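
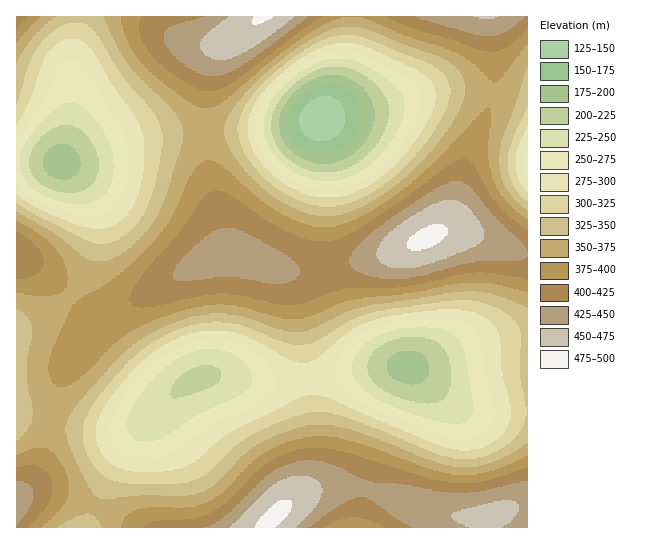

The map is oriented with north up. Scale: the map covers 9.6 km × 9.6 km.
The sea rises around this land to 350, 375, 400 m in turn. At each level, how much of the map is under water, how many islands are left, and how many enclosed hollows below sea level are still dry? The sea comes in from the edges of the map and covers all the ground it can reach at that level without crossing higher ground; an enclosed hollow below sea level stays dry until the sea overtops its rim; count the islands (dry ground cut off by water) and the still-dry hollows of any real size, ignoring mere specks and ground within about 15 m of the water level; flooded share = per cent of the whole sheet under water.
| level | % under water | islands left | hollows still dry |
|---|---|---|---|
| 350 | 38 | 0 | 1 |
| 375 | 64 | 0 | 0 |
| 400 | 76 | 0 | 0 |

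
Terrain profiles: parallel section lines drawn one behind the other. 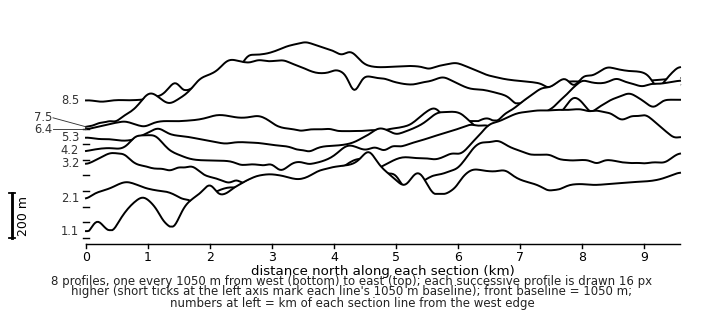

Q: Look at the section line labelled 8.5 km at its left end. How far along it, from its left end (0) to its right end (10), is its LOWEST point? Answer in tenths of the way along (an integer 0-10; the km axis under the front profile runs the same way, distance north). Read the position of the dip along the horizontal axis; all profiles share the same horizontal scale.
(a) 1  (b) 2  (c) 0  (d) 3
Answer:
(c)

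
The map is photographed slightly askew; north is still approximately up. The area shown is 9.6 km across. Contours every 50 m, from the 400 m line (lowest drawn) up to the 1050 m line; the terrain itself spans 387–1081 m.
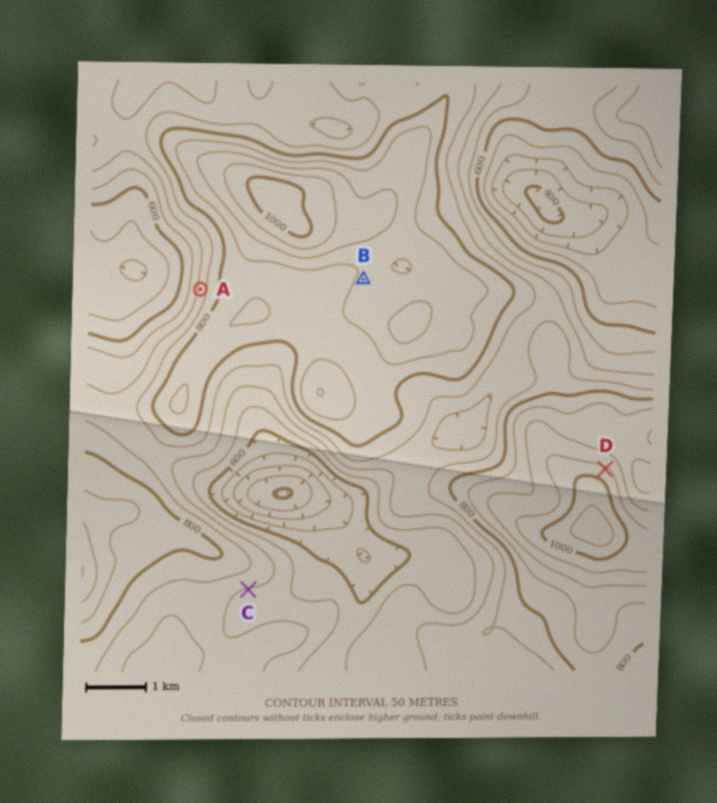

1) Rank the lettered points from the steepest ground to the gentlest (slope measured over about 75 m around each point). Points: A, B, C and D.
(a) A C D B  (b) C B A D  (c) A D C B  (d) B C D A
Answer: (c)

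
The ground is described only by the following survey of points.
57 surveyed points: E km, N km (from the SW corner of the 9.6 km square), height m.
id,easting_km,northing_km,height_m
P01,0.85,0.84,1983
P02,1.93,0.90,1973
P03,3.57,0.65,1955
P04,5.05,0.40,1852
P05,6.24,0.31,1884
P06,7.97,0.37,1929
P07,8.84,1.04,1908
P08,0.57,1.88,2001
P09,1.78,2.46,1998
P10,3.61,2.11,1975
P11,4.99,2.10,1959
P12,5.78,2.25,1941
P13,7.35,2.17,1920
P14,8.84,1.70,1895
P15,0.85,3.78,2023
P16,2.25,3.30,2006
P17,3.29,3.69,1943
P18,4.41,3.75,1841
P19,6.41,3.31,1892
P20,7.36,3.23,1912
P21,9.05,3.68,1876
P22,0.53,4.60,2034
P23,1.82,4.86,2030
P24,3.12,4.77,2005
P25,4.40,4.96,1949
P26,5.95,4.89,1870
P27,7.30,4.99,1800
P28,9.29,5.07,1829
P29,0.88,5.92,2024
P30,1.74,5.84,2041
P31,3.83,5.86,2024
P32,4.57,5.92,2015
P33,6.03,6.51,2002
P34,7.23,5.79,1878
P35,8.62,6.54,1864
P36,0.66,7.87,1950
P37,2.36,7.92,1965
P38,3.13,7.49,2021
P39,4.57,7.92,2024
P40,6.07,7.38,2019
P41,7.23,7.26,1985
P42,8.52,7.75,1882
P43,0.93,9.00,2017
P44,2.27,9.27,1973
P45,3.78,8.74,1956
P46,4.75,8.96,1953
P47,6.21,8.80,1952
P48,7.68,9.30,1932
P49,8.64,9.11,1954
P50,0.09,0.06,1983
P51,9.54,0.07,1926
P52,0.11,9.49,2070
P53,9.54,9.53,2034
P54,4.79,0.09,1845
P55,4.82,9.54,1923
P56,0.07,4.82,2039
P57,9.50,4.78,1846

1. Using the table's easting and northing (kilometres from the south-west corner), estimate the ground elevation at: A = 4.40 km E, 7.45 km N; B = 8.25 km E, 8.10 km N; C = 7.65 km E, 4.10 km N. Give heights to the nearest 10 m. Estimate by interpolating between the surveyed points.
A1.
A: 2040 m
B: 1890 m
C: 1860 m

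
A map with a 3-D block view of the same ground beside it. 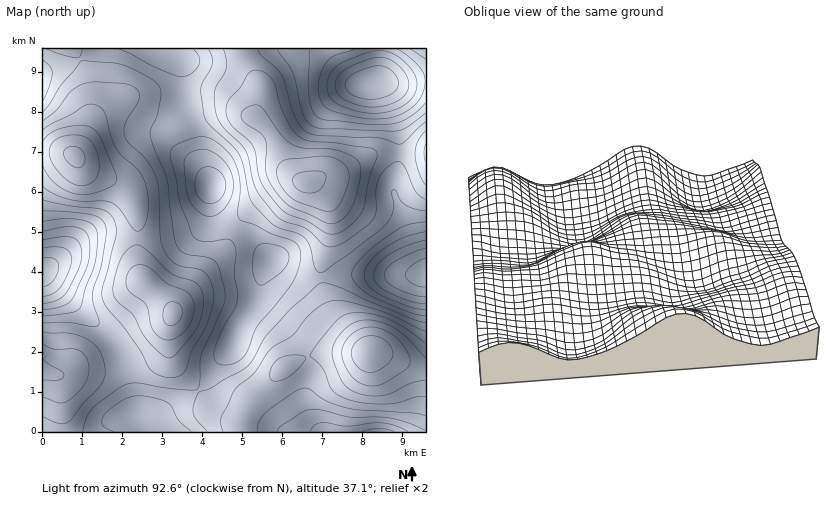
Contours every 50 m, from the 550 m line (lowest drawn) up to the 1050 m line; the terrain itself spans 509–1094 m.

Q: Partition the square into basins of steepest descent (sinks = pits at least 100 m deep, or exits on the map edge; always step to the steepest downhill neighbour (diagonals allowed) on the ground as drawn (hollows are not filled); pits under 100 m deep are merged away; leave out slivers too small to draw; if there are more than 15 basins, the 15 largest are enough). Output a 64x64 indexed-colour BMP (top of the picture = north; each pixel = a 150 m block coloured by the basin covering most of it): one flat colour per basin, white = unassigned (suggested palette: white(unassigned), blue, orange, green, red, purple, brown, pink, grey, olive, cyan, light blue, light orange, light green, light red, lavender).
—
<image width="64" height="64" href="data:image/bmp;base64,Qk12CAAAAAAAAHYAAAAoAAAAQAAAAEAAAAABAAQAAAAAAAAIAAATCwAAEwsAABAAAAAAAAAA////ALR3HwAOf/8ALKAsACgn1gC9Z5QAS1aMAMJ34wB/f38AIr28AM++FwDox64AeLv/AIrfmACWmP8A1bDFAFVVVVVVVVVVVSIiIiIiIiIiIiIiIiIiIiIiIiIiIiIiVVVVVVVVVVVSIiIiIiIiIiIiIiIiIiIiIiIiIiIiIiJVVVVVVVVVVURCIiIiIiIiIiIiIiIiIiIiIiIiIiIiIlVVVVVVVVVURERCIiIiIiIiIiIiIiIiIiIiIiIiIiIiVVVVVVVVVVREREQiIiIiIiIiIiIiIiIiIiIiIiIiIiJVVVVVVVVVVEREREQiIiIiIiIiIiIiIiIiIiIiIiIiIlVVVVVVVVVUREREREIiIiIiIiIiIiIiIiIiIiIiIiIiVVVVVVVVVVREREREREIiIiIiIiIiIiIiIiIiIiIiIiJVVVVVVVVVREREREREQiIiIiIiIiIiIiIiIiIiIiIiIlVVVVVVVVVEREREREREIiIiIiIiIiIiIiIiIiIiIiIiVVVVVVVVVURERERERERCIiIiIiIiIiIiIiIiIiIiIiJVVVVVVVVVREREREREREIiIiIiIiIiIiIiIiIiIiIiIlVVVVVVVVRERERERERERCIiIiIiIiIiIiIiIiIiIiIiVVVVVVVVVEREREREREREQiIiIiIiIiIiIiIiIiIiIiJVVVVVVVVEREREREREREREIiIiIiIiIiIiIiIiIiIiIlVVVVVVVUREREREREREREQiIiIiIiIiIiIiIiIiIiIiVVVVVVVUREREREREREREREIiIiIiIiIiIiIiIiIiIiJVVVVVVUREREREREREREREQiIiIiIiIiIiIiIiIiIiIlVVVVVUREREREREREREREREIiIiIiIiIiIiIiIiIiIiVVVVVEREREREREREREREREQiIiIiIiIiIiIiIiIiIiJVVVVEREREREREREREREREREIiIiIiIiIiIiIiIiIiIlVVVEREREREREREREREREREQiIiIiIiIiIiIiIiIiIiVVVEREREREREREREREREREREIiIiIiIiIiIiIiIiIiJVVEREREREREREREREREREREQiIiIiIiIiIiIiIiIiIlVERERERERERERERERERERERCIiIiIiIiIiIiIiIiIiVEREREREREREREREREREREREQiIiIiIiIiIiIiIiIiJERERERERERERERERERERERERCIiIRERERERERERERETREREREREREREREREREREREREIiERERERERERERERERMzRERERERERERERERERERERERCEREREREREREREREREzM0RERERERERERERERERERERBERERERERERERERERETMzNERERERERERERERERERERBERERERERERERERERERMzMzRERERERERERERERERERBEREREREREREREREREREzMzMzREREMzMzRERERERERBERERERERERERERERERETMzMzMzMzMzMzMzMzRERERBERERERERERERERERERERMzMzMzMzMzMzMzMzMzREQREREREREREREREREREREREzMzMzMzMzMzMzMzMzNEQRERERERERERERERERERERETMzMzMzMzMzMzMzMzM0QRERERERERERERERERERERERMzMzMzMzMzMzMzMzMzNBEREREREREREREREREREREREzMzMzMzMzMzMzMzMzMxERERERERERERERERERERERETMzMzMzMzMzMzMzMzMzERERERERERERERERERERERERMzMzMzMzMzMzMzMzMzMREREREREREREREREREREREREzMzMzMzMzMzMzMzMzMxERERERERERERERERERERERETMzMzMzMzMzMzMzMzMzERERERERERERERERERERERERMzMzMzMzMzMzMzMzMzEREREREREREREREREREREREREzMzMzMzMzMzMzMzMzMRERERERERERERERERERERERETMzMzMzMzMzMzMzMzMxERERERERERERERERERERERERMzMzMzMzMzMzMzMzMxEREREREREREREREREREREREREzMzMzMzMzMzMzMzMzERERERERERERERERERERERERETMzMzMzMzMzMzMzMzMRERERERERERERERERERERERERMzMzMzMzMzMzMzMzMxEREREREREREREREREREREREREzMzMzMzMzMzMzMzMzERERERERERERERERERERERERETMzMzMzMzMzMzMzMzERERERERERERERERERERERERERMzMzMzMzMzMzMzMzMREREREREREREREREREREREREREzMzMzMzMzMzMzMzMxERERERERERERERERERERERERETMzMzMzMzMzMzMzMxERERERERERERERERERERERERERMzMzMzMzMzMzMzMzEREREREREREREREREREREREREREzMzMzMzMzMzMzMzERERERERERERERERERERERERERETMzMzMzMzMzMzMzMRERERERERERERERERERERERERERMzMzMzMzMzMzMzMxERERERERERERERERERERESIiIiEzMzMzMzMzMzMzMzERERERERERERERERERERERIiIiIiIzMzMzMzMzMzMzMREREREREREREREREREREREiIiIiIiIjMzMzMzMzMzMxERERERERERERERERERERESIiIiIiIiIjMzMzMzMzMxERERERERERERERERERERERIiIiIiIiIiIzMzMzMzMREREREREREREREREREREREREiIiIi"/>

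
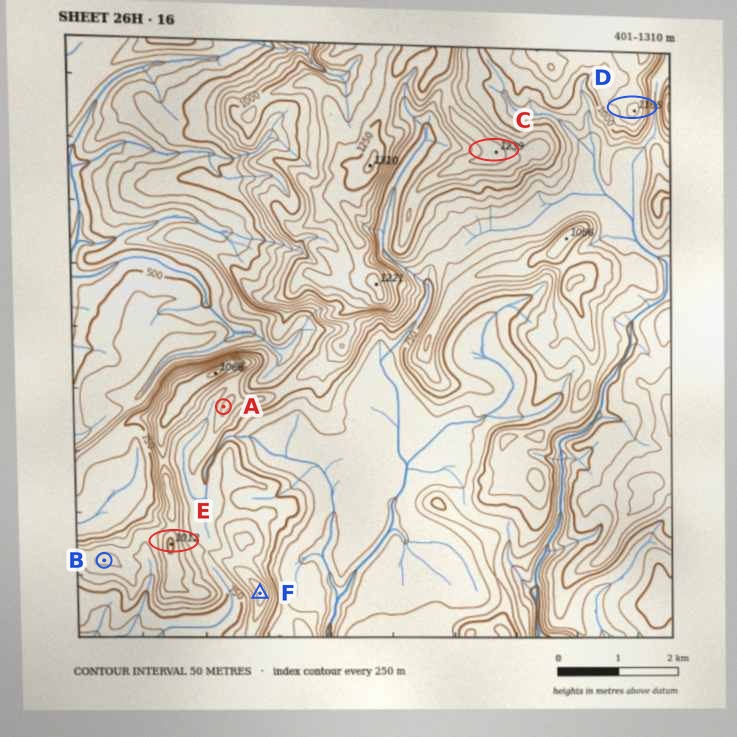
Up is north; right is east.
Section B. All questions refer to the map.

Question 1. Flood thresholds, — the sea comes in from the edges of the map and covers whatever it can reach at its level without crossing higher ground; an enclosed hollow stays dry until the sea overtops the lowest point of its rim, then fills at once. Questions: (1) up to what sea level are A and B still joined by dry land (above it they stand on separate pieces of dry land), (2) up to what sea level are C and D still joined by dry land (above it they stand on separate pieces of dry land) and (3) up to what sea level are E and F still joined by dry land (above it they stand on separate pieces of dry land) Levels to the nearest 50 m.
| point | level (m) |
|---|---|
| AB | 850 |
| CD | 1000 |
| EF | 800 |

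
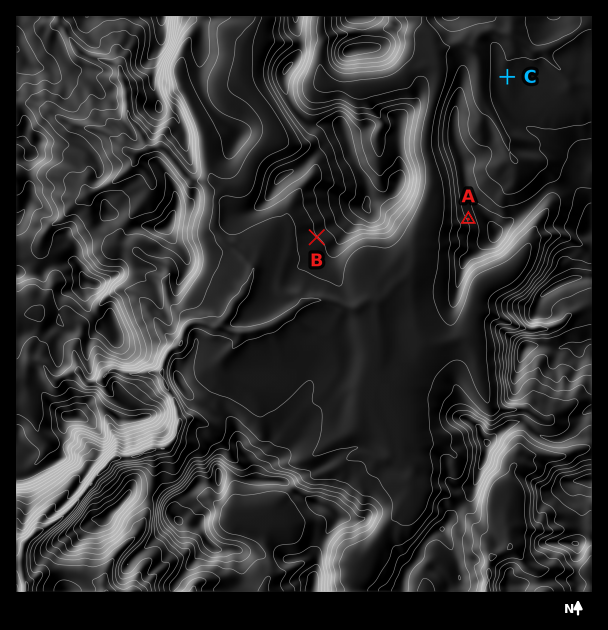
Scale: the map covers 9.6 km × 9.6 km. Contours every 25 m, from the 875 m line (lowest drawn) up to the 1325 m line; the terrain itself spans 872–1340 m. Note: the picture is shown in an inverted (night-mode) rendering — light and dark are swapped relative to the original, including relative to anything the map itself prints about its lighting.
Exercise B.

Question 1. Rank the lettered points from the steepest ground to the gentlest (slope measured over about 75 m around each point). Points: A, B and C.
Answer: A B C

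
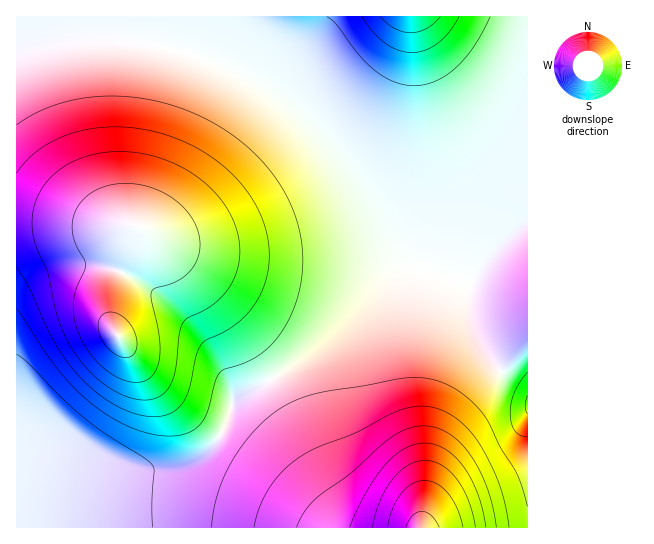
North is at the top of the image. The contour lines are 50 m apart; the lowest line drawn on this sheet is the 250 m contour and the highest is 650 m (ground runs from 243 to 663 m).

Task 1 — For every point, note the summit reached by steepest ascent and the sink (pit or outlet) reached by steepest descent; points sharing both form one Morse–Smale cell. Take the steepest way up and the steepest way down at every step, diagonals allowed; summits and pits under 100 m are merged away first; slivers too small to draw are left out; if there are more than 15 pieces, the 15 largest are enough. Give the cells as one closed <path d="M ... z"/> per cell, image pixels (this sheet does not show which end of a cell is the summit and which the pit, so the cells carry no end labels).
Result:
<path d="M110 40l-55 3-28 5-11 5 1 475 12 0 14-18 16-15 31-18 31-6 46 0 24-8 16-12 10-12 11-18 4-19 3-3 34-18 37-24 40-32 49-49 8-5 12-2-12-9-7-10-20-40-31-47-17-21-43-41-34-21-44-20-40-12z"/><path d="M527 225l-10 4-25 24-15 20-6 12-53-16-11 0-12 7-49 49-24 20-40 28-47 26-3 3-4 19-11 18-10 12-16 12-24 8-46 0-31 6-31 18-16 15-14 17 498 1z"/><path d="M527 16l-510 0-1 35 50-10 61 0 60 12 34 12 30 15 47 32 30 30 36 48 32 60 14 17 61 18 6-12 15-20 25-24 11-4z"/>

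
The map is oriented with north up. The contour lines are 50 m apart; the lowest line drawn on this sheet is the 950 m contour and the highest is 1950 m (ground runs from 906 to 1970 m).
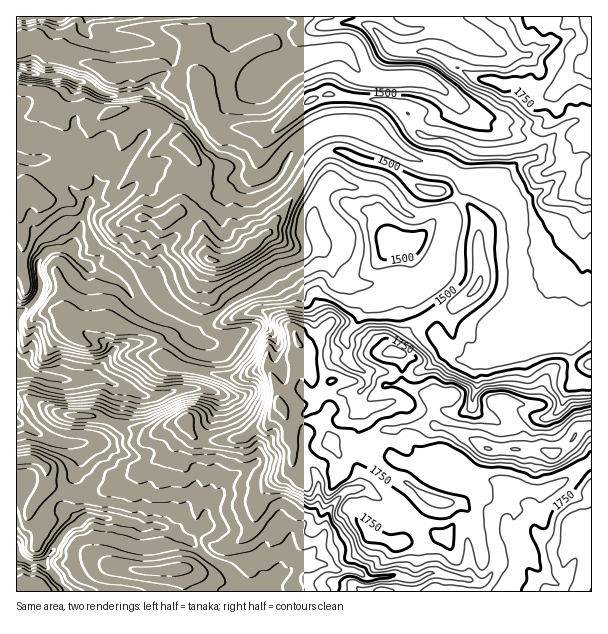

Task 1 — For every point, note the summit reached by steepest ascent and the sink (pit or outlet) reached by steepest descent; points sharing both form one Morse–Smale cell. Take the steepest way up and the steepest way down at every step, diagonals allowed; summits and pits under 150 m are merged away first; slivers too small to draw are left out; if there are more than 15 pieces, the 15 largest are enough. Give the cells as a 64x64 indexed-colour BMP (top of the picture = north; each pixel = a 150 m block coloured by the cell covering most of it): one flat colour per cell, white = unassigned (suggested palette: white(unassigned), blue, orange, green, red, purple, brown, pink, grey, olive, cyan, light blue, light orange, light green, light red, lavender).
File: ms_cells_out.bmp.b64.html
<image width="64" height="64" href="data:image/bmp;base64,Qk12CAAAAAAAAHYAAAAoAAAAQAAAAEAAAAABAAQAAAAAAAAIAAATCwAAEwsAABAAAAAAAAAA////ALR3HwAOf/8ALKAsACgn1gC9Z5QAS1aMAMJ34wB/f38AIr28AM++FwDox64AeLv/AIrfmACWmP8A1bDFALu7tEREREREREEREREREREREREREREREREREWZmZmZmu7u0REREREREQREREREREREREREREREREREWZmZmZma7u0REREREREQRERERERERERERERERERERERZmZmZmZrRERERERERERERBERERERERERERERERERERFmZmZmZmREREREREREREREQREREREREREREREREREREWZmZmZmZEREREREREREREREQRERERERERERERERERERZmZmZmZkREREREREREREREREQRERERERERERERERERFmZmZmZmRERERERERERERERERBEREREREREREREREREWZmZmZmZEREREREREREREREREQRERERERERERERERERZmZmZmZkRERERERERERERERERBEREREREREREREREREWZmZmZmREREREREREREREREREERERERERERERERERERFmZmZmZEREEREURERERERERERBERERERERERERERERERERZmZkRBEREREUREREREREREQRERERERERERERERERERERZmREEREREREUREREREREREEREREREREREREREREREREWZEERERERERFERERERERERBERERERERERERERERERERERERERERERERFEREREREREERERERERERERERERERERERERERERERERERREREREREQRERERERERERERERERERERERERERERERERFEERERREQRERERERERERERERERERERERERERERERERERERERERRBEREREREREREREREREREREREREREREREREREREREREUERERERERERERERERERERERERERERERERERERERERERERERERERERERERERERERERERERERERERERERERERERERERERERERERERERERERERERERERERERERERERERERERERERERERERERERERERERERERERERERERERERERERERERERERERERERERERERERERERERERERERERERERERERERERERERERERERERERERERERERERERERERERERERERERERERERERERERERERERERERERERERERERERERERERERERERERERERERERERERERERERERERERERERERERERERERERERERERERERERERERERERERERERERERERERERERERERERERERERERERERERERERERERERERERERFVURERERERERERERERERERERERERERERERERERERERVVVVERERERERERERERERERERERERETMzEREREREREVVVVVVRERERERERERERERERERERERMzMzMREREREREVVVVVVVUREREREREREREREREREREREzMzMxEREREREVVVVVVVVVUREREREREREREREREREREzMzMzEREREREVVVVVVVVVVVURERERERERERERERERETMzMzMRERERFVVVVVVVVVVVVVURERERERERERERERERMzMzMxERERFVVVVVVVVVVVVVVVUREREREREREREREREzMzMzERERFVVVVVVVVVd3dVVVVVERERERERERERERETMzMzMRERFVVVVVVVVVV3d3VVVVVRERERERERERERERMzMzMxERERVVVVVVVVVXd3d1VVVREREREREREREREREzMzMzERERFVVVVVVVVXd3d3dVVVEREREREREREREREzMzMzMREREVVVVVVVVXd3d3d3VVURERERERERERERETMzMzMxERERFVVVVVVXd3d3d3d1VRERERERVVVRERERMzMzMzEREREREVVVVVd3d3d3d3VVERERERVVVVURERMzMzMzMRERERERFVVVVXeId3d3d1VRERERVVVVVVETMzMzMzMxERERERERVVVRiIiIIid3dVVVVVVVV3d1UTMzMzMzMzEREREREREVURGIiIgiInd1VVVVVVV3d3czMzMzMzMzMRERERERERERERiIiCIiJ3dVVVVXd3d3IjMzMzMzMzMxERERERERERERGIgiIiInd3VVd3d3IiIiIzMzMzMzMzERERERERERERGIIiIiIiJ3d3d3d3IiIiIiIiIiMzMzMRERERERERERGIgiIiIiIid3d3dyIiIiIiIiIiIjMzMxEREREREREREYgiIiIiIiIid3dyIiIiIiIiIiIiMzMzEREREREREREYgiIiIiIiIiIiIiIiIiIiIiIiIiIiMzMRERERGIERGIgiIiIiIiIiIiIiIiIiIiIiIiIiIiIzMxERiIiIiIiIgiIiIiIiIiIiIiIiIiIiIiIiIiIiIjMzERiIiIiIiIIiIiIiIiIiIiIiIiIiIiIiIiIiIiMzMzOIiIiIiIiIgiIiIiIiIiIiIiIiIiIiIiIiIiIzMzMzM4iIiIiIiIiIgiIiIiIiIiIiIiIiIiIiIiIzMzMzMzMziIiIiImZmZmczCIiIioiIiIiIiIiIiIiIzMzMzMzMzOIiImZmZmZmZzMIiIiqqoiIiIiIiIiIiMzMzMzMzMzM4iZmZmZmZmZnMwiIiKqqiIiIiIiIjMzMzMzMzMzMzMzmZmZmZmZmZmZkiIiKqqqIiIiIiIjMzMzMzMzMzMzMzOZmZmZmZmZmZmZmqqqqqoiIiIiIjMzMzMzMzMzMzMzM5mZmZmZmZmZmZmZqqqqoiIiIiIjMzMzMzMzMzMzMzMz"/>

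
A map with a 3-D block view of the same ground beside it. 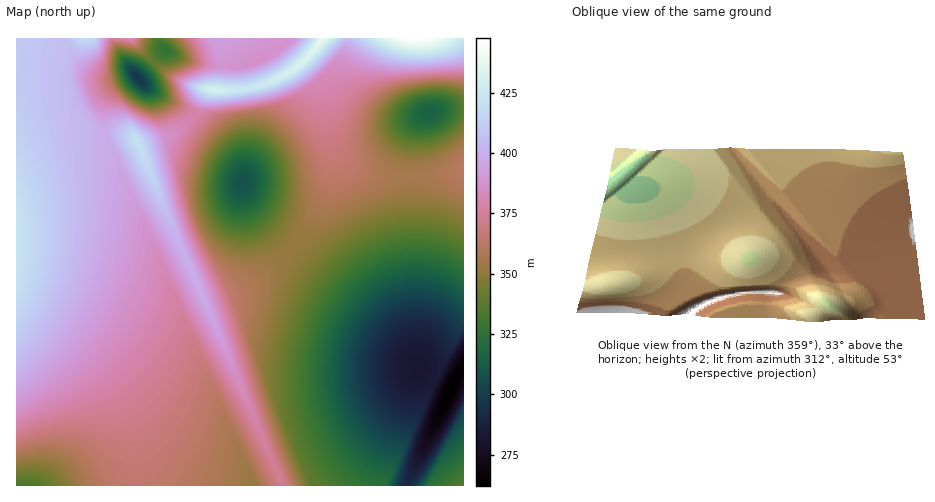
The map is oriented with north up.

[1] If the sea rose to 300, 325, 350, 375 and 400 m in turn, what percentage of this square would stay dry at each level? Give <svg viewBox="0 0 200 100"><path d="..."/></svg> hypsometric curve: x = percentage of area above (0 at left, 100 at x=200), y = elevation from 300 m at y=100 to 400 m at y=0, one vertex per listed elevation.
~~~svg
<svg viewBox="0 0 200 100"><path d="M186 100l-20-25-34-25-57-25-43-25"/></svg>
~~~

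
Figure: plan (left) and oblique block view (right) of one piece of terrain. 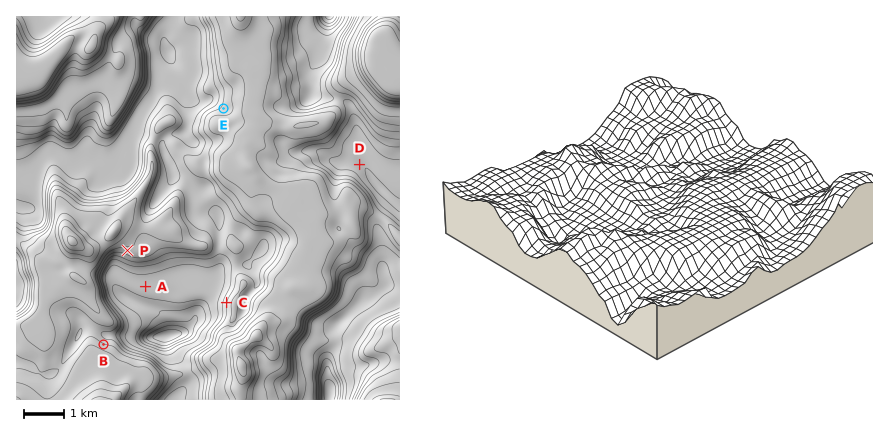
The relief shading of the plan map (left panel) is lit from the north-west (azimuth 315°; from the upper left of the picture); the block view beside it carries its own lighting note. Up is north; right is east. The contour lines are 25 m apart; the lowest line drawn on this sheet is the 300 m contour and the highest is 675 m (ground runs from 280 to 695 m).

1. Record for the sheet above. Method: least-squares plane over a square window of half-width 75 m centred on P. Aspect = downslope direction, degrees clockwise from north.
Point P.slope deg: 7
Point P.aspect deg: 200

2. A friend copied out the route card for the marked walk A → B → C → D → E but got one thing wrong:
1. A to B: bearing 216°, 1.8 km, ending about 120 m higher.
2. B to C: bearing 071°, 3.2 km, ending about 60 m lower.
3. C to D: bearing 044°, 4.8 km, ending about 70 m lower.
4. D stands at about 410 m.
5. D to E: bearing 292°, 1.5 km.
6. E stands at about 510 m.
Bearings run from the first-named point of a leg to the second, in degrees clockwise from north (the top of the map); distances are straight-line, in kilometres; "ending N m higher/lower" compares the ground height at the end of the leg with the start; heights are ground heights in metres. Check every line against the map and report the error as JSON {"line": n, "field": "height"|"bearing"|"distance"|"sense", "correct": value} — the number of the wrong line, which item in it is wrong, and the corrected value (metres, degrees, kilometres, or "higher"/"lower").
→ {"line": 5, "field": "distance", "correct": 3.7}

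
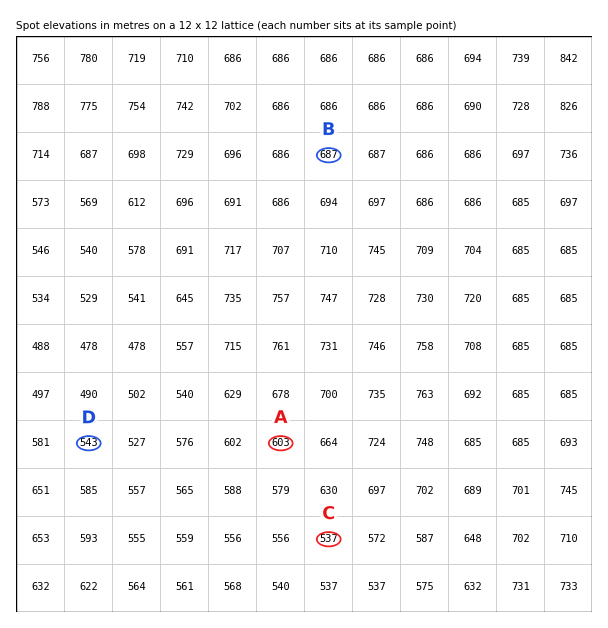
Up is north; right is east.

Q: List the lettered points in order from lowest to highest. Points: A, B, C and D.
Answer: C D A B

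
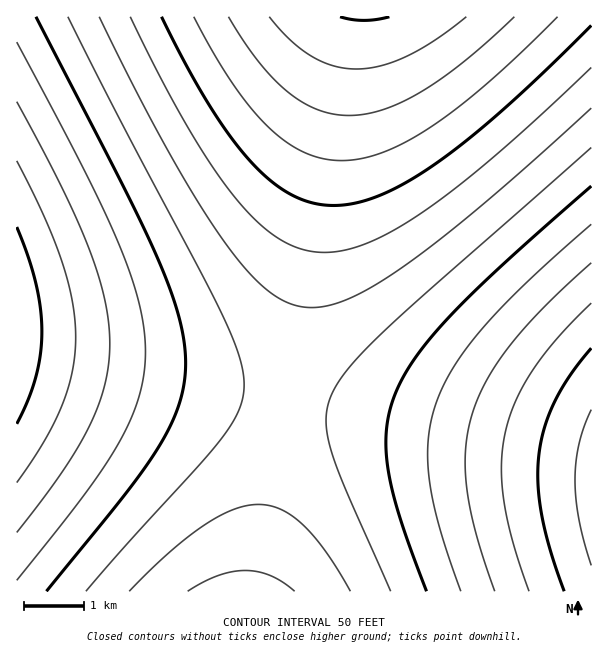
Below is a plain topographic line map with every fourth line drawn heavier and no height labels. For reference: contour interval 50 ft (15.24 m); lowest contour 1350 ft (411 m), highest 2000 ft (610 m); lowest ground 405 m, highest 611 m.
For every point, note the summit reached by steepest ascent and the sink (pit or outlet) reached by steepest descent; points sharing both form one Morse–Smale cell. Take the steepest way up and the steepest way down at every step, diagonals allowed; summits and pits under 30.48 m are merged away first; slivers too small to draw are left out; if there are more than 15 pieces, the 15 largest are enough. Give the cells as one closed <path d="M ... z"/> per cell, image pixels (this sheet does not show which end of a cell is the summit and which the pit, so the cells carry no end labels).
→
<path d="M591 16l-241 1-65 386 307 52z"/><path d="M350 16l-334 1 1 339 267 47 2-2 64-378z"/><path d="M20 356l-4 1 0 234 236 1 32-188-2-2z"/><path d="M291 403l-6 0-2 7-30 175 1 7 338-1 0-135-2-2z"/>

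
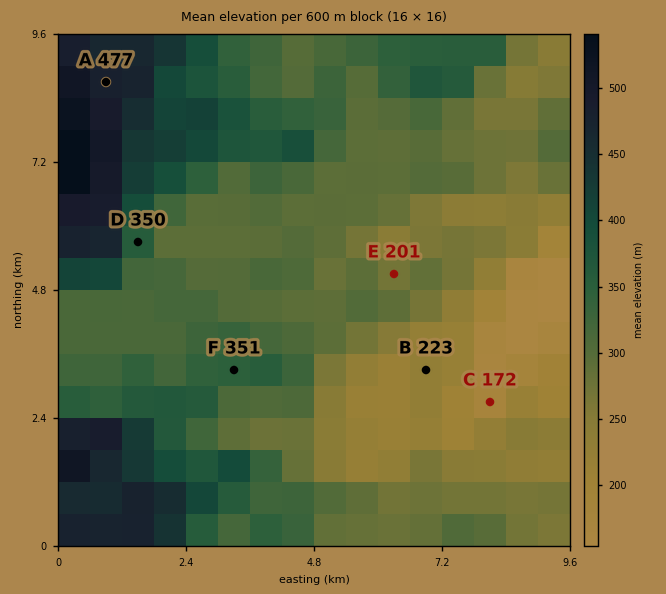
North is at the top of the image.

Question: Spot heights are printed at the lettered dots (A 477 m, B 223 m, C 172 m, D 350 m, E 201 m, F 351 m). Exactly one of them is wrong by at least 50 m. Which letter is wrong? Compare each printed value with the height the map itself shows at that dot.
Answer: E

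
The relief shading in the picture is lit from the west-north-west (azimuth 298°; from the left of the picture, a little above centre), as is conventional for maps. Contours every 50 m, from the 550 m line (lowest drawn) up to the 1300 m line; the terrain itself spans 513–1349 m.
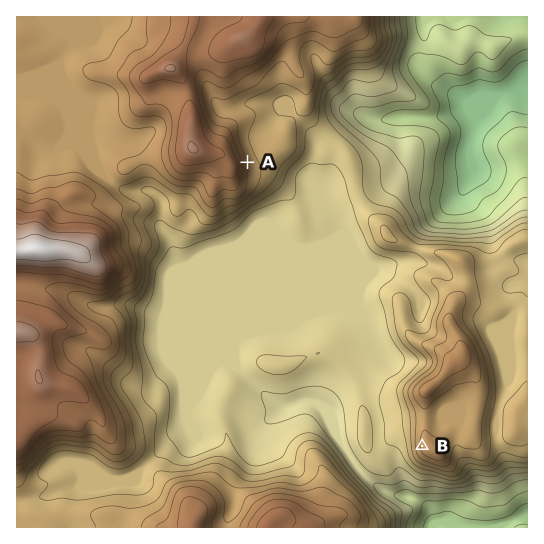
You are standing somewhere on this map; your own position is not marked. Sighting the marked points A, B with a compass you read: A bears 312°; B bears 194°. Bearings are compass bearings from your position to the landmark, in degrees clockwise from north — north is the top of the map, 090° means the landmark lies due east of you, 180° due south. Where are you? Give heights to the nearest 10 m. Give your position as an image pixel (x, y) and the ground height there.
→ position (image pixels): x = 448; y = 343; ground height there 1060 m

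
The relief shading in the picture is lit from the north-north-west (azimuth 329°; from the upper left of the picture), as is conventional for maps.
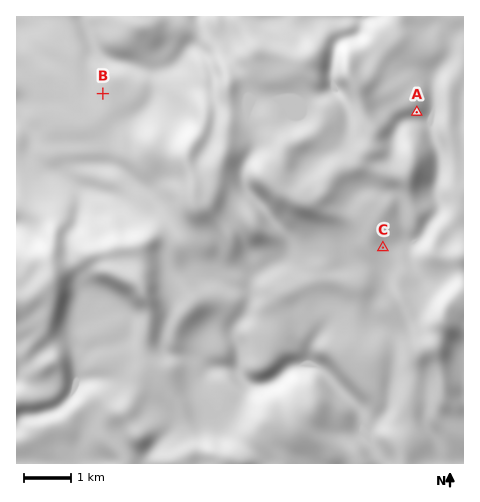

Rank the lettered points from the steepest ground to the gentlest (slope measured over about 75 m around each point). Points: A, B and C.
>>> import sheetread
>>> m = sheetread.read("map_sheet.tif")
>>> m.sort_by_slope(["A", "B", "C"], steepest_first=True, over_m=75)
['A', 'C', 'B']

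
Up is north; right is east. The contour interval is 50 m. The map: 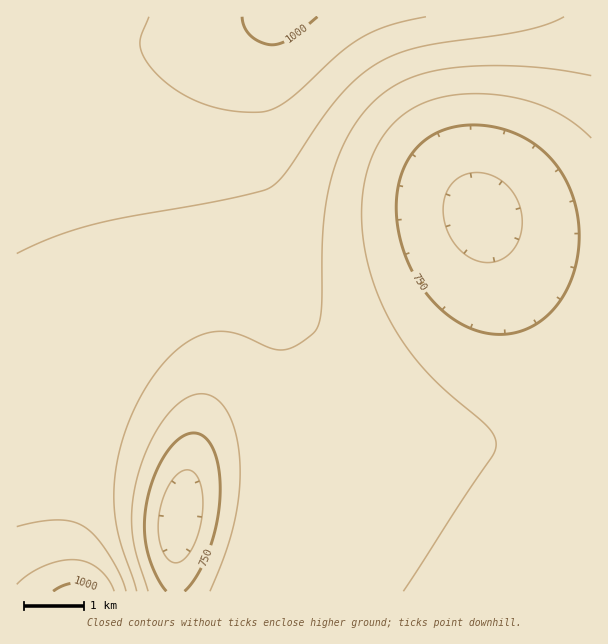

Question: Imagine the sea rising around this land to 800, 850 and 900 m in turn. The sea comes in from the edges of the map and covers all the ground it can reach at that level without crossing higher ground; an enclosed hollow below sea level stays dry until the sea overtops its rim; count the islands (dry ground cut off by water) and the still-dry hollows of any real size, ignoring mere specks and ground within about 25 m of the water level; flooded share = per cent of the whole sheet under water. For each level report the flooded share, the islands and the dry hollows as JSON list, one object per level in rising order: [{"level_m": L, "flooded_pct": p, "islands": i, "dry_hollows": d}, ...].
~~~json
[{"level_m": 800, "flooded_pct": 31, "islands": 0, "dry_hollows": 0}, {"level_m": 850, "flooded_pct": 56, "islands": 0, "dry_hollows": 0}, {"level_m": 900, "flooded_pct": 78, "islands": 0, "dry_hollows": 0}]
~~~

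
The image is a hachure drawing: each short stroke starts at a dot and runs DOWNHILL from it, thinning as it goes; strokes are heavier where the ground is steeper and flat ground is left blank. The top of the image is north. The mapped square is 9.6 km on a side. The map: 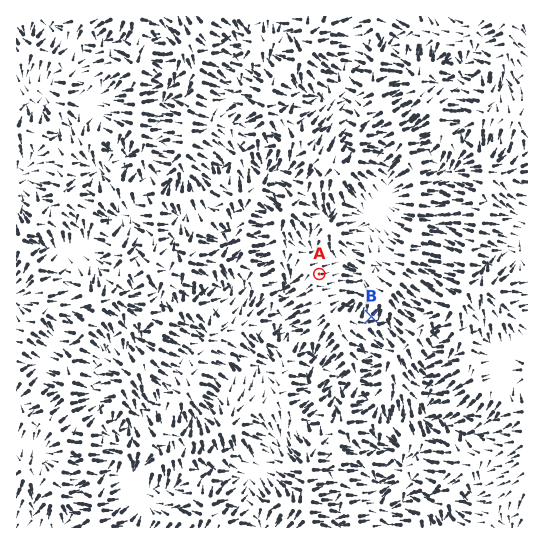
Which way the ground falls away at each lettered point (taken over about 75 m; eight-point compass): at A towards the E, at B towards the NE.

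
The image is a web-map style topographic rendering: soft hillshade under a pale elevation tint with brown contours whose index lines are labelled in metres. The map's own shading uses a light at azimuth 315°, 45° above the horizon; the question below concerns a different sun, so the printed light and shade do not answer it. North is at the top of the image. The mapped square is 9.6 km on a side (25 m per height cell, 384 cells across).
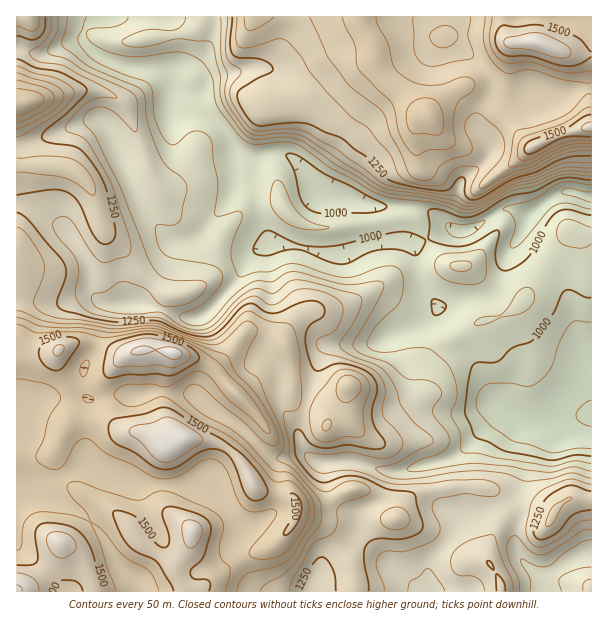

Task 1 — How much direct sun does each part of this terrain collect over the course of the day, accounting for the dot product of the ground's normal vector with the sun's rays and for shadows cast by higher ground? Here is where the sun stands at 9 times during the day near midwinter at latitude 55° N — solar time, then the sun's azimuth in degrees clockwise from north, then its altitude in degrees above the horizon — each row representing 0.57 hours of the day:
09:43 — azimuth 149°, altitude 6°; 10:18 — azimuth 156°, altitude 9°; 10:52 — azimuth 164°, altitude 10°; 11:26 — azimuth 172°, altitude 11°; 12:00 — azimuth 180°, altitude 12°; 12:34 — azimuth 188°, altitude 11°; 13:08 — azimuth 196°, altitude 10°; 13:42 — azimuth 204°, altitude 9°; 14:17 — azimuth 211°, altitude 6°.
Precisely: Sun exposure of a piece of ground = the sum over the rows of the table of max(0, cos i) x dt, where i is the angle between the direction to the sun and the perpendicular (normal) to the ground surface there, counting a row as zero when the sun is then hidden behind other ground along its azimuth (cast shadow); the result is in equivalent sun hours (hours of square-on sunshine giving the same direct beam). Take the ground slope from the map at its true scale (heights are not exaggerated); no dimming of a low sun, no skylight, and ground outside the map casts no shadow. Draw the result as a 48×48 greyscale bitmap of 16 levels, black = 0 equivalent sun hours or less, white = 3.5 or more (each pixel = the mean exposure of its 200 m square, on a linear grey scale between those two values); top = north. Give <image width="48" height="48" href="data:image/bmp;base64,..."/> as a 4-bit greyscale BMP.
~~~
<image width="48" height="48" href="data:image/bmp;base64,Qk32BAAAAAAAAHYAAAAoAAAAMAAAADAAAAABAAQAAAAAAIAEAAATCwAAEwsAABAAAAAAAAAAAAAAABEREQAiIiIAMzMzAERERABVVVUAZmZmAHd3dwCIiIgAmZmZAKqqqgC7u7sAzMzMAN3d3QDu7u4A////ACI0VEM0RVQzRVVVVUREQzNERVVUMzREMwA2ZTIlZlQyI2eId1REMiNURWZ1ISRCEAFHZTJYhjRlMkeamGVTNEVlVERDEkh0IBJWUyNnYyRmQzNGiHZTNXh3ZCIRJHupZTQxESRlMjRVVDIiaJhkRYmYZTISRmi6mDEAADVTI0QiM0QxJoZERXh1MzMiRjNoiSEAAkUhEzEAEkZkNEREQyEiI0RDNDI2iTIRJDEAEQAAI1iGUyJHhiATRWVlQyETVTM0QhESIhASNGZCEAATUxABJFVUMhAAAEREIiM0VnZDNFMQAAAAAAAAAAAAAAAAAFVVQ0RWirqGVlEAAAAAABEAAAAAAAAAADNFVFaIh3iqlxASERRCR4hlMQAAAAAAADM0VVZ3ZDRmQQBGMkiZljNERBAAAAAAADMzVVQzISEAAANiIzVmUhEiERAAAAAAATMyIyIQAAAAAUcxNTI0QyEiIiEAAAAAAUQyIiEAAAAAFYQRRCI0VUMjRVMQEREAEkREREQxEAACVzASNCE2ZUMiNERDMzIiIlZmQ0eIh3dVYgAjMyESIREREiNFVEREM2Z3VDWaqquoQQEjRCEAAAESEiNVVVVURERXdkNHiIhjASIkVCAAAAASIjRVVVVERDISRUEAERAAADREMiEAAAABI1VVVVVERBAAAAAAAAAAABRCE0UxEiIhETRVVlVVVQAAAAAAAAAAAAAAA1VURERDIhI0VWVVVgAAAAAAAAAAAAAAATM0REREMyIiNFVVZhAAAAAAAAAAAAAAAAABJERDRFRDIzRFZjEAAAAAAAAAAAAAAAAAATQzRoh1MiNFVUMQAAAAAAAAAAAAAAAAAAEjR4djERNFVTMhAAEAAAAAAAAAAAAAAAASIhIzEBNFVDIQASMgAAAAEAAAAAAAEREjEAADMRJFVBERI0QgAAERERAAASNEREREIAABUxI0RAEjRFQQABIiEjIiRTIzRFVVMREAIxESIhI0VUMhEiIiISNFQQAAABIzR77GIzEAAERFZlMhNDMzMhIzIRERJXmr7+3/uIUQAGZndkIiRDMzMyIiIzRWi+///ZSO/9xxBGd3dCETQyIzMiMiI0aKy6mqh3UUz////0RDIQEjQyIzMiMhJGi8p1VVVolBKf/v7REAABEkMhEjMzRDRpuodmZmeIdSI53+7VMAABI0MhEiM2rLu7qGZmd3d0M0QhKN/7lzEBJFMhERJZze7KdmVVVWdTNGUgABR8zKdDRlMiIiSKh3h2VVVVVEQ0VVQQAAAGiZmYh0MzMzWHREREVVZnUhEkZTMhAAAAASRmQhEzNERTIiI0VWZ2UgAUZUQyIRAAAAAAAAAjRVQgARI0VWZlMQABIzVVVmZQAAAAAAE0RFVVMzRFZlVUIREQAViZq8ugAAAAAUZ3dlVph2VVVEREMjMyI3q8y5dRAAAANWeIiGVHh2VVRERDM0RERWZ4cxEndSEREAEjRWU0Z3ZURFUyI0MzQzEAAAAXZDMyIREiI0QzVWVURFQzNEMzMzEAAAIg=="/>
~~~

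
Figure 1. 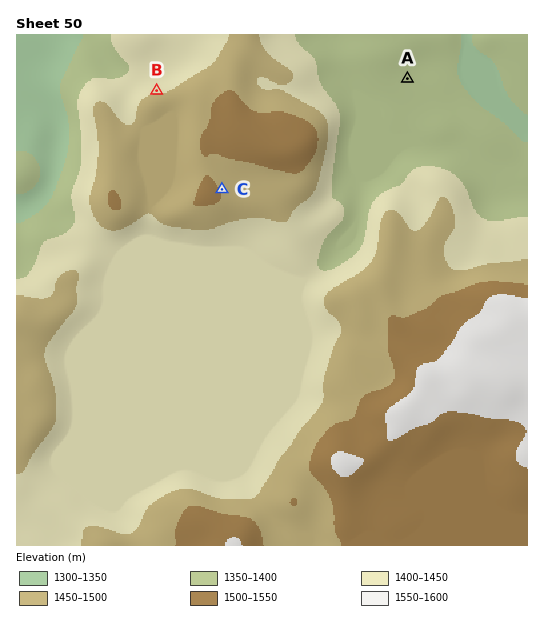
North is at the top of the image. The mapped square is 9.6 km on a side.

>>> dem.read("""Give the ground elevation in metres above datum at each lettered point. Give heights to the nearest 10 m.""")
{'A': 1370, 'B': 1440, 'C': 1500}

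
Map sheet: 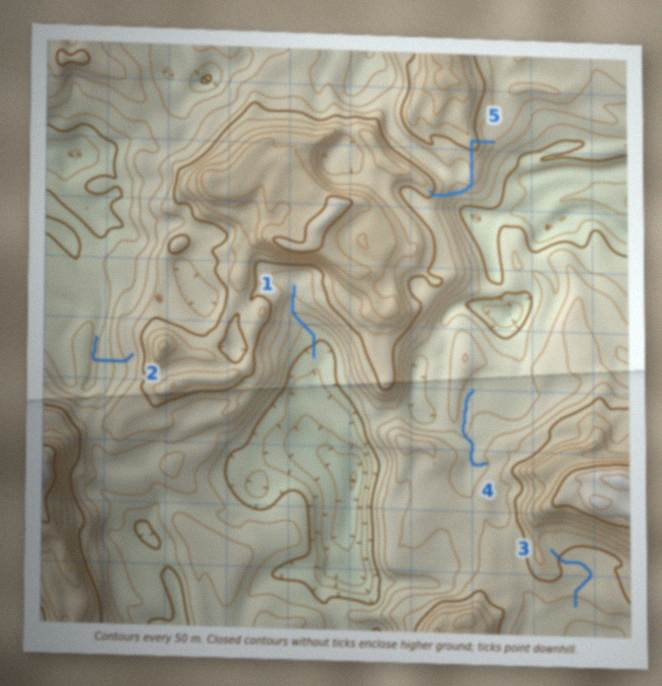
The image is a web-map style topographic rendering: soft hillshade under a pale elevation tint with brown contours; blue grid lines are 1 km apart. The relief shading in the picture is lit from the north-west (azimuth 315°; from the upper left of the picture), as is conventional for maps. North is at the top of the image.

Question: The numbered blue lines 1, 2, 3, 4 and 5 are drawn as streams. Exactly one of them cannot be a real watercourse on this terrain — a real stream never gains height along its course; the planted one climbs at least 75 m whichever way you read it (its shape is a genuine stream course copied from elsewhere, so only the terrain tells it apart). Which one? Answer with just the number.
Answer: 5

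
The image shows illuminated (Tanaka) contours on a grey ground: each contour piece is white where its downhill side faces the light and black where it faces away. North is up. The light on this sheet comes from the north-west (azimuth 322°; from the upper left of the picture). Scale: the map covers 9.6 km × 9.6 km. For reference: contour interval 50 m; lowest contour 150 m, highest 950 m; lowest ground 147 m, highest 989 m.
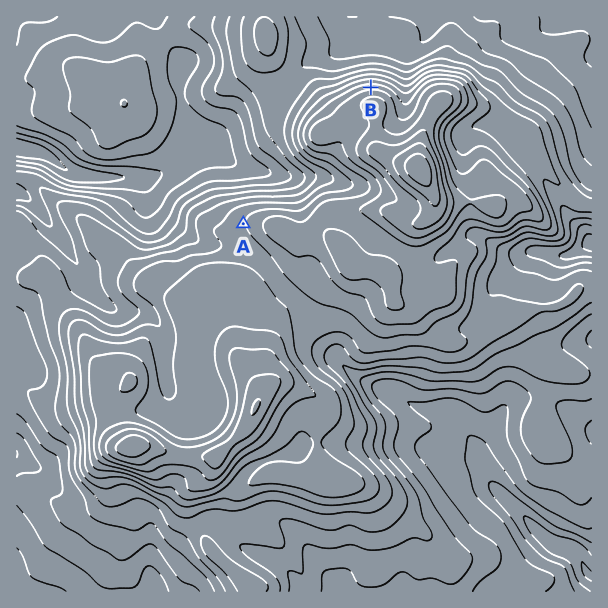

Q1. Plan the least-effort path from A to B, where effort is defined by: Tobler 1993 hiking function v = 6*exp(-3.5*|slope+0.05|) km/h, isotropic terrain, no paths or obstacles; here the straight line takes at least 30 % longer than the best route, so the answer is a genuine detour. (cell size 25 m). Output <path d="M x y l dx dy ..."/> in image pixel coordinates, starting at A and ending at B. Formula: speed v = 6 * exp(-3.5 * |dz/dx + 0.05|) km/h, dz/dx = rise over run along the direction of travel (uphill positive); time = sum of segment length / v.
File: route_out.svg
<path d="M243 224l11-11 9-4 34 0 6-3 15-15 15-8 3-3 2-3 0-7-3-6 0-14 7-15 0-22 5-9 10-11 12-6 2 0"/>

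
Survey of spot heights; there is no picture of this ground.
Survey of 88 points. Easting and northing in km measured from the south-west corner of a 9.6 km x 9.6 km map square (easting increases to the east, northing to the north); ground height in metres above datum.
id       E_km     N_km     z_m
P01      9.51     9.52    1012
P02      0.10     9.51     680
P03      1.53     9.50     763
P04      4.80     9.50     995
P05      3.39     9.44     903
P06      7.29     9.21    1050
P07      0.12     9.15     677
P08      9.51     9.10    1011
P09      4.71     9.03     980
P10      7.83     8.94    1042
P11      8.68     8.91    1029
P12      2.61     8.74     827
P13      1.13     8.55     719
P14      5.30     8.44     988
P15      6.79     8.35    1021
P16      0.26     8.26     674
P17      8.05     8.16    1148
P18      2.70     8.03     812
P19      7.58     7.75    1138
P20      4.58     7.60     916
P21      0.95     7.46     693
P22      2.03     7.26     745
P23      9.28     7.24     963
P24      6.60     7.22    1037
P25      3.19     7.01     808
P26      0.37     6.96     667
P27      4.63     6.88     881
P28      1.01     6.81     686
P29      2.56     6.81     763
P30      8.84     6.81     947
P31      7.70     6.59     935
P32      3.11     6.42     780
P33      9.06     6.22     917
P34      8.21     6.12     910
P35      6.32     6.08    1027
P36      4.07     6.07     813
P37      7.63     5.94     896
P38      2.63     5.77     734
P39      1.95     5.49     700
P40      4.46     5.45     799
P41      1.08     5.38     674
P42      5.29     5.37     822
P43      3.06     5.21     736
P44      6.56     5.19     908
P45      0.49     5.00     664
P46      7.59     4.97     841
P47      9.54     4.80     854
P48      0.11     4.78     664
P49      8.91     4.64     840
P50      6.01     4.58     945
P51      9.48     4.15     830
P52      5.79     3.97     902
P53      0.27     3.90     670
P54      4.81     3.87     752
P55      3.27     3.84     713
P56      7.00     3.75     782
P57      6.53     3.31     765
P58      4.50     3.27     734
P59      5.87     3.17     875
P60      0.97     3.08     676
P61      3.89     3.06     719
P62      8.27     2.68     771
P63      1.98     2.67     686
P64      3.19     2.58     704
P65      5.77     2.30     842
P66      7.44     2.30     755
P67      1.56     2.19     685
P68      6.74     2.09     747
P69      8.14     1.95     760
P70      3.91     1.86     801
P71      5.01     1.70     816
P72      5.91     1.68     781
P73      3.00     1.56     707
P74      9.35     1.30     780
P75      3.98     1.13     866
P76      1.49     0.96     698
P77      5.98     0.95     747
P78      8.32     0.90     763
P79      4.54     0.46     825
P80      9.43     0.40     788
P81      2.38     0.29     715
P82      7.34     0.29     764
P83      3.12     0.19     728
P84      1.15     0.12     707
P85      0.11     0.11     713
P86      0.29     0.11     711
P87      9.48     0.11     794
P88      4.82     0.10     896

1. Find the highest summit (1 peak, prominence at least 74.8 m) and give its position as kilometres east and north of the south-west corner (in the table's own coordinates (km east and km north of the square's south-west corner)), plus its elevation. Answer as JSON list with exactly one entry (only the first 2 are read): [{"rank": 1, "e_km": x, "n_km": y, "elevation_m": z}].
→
[{"rank": 1, "e_km": 7.99, "n_km": 8.09, "elevation_m": 1158}]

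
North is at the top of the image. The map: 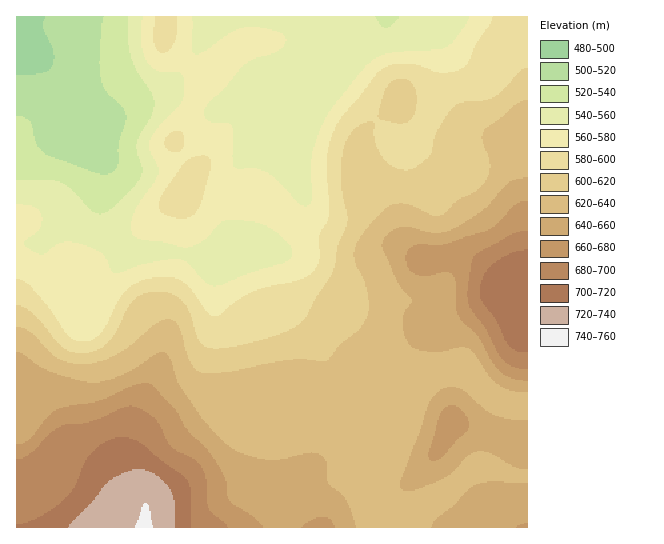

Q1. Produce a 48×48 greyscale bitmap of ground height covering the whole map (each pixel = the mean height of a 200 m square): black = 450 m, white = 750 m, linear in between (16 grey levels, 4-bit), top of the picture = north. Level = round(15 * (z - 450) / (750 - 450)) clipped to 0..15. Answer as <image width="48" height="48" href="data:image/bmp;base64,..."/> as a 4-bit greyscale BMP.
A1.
<image width="48" height="48" href="data:image/bmp;base64,Qk32BAAAAAAAAHYAAAAoAAAAMAAAADAAAAABAAQAAAAAAIAEAAATCwAAEwsAABAAAAAAAAAAAAAAABEREQAiIiIAMzMzAERERABVVVUAZmZmAHd3dwCIiIgAmZmZAKqqqgC7u7sAzMzMAN3d3QDu7u4A////AM3d3u7u7/7tzMu7uqqru6qZmZmaqqqqqszN3e7u7u7tzLu7qqqqqqmZmZmZqqqqqszM3d7u7u7tzLuqqqqqqqmZmZmZmqqqqszMzd3u7u7tzLuqqqqqqpmZmZmZmaqqqszMzN3e7u7dzLuqqqqqqZmZmaqqmZmZmczMzN3d3d3cy7qqqqqqqZmZmaqqqZmZmszMzM3d3dzMy7qqqZqqqZmZmZqrqpmaqrvMzMzd3czLu6qZmZmZmZmZmZqruqqqqqu8zMzMzMy7uqmZmZmZmZmZmZmru6qqqqq7zMzMzMy7qpmZmZmZmZmZmZmru6qqqqqru7vMzMu6qZmZmZmZmZmZmZmqu6qpmaqqq7u7u7u6qZmZmZmZmZmZmZmaqqqZmaqqqqqru7uqmZmZmZmZmZmZmZmaqpmZmaqqqqqqqrqpmZmZmZmZmZmZmZmZmZmaqqqqmZmZqqqpmYmZmZmZmZmZmZmZmZmqu6qZmImZmaqpiIiIiJmZmZmZmZmZmZmrzJmYh3iImZmZiIiIiIiIiJmZmZmZmZq8zJmId2d4iZmZh3d3iIiIiImZmZqqqqq83ZiHdmZ4iJmYh3d3d3iIiIiZmaqqqqvM3Yh3ZmZniIiYh3d3d3d4iIiJmaqqqrzN3Yd2ZmZniIiId2Z3d3d3iIiJmZqqq7zd3XdmZmZmeIiHdmZnd3d3iIiJmZqqq8zd3XdmZmZmZ3d3ZmZmZ3d3eIiJmaqqq8zd3WZmZmZmZmdmZVVWZmZneIiZmaqqq8zd3WZmZmZlVmZmZVVVVmZmd4iZmqu7u7zd3WZmZmZVVVVVVVVVVVVmd4iZmqu7u7zM3WVVZlVVVVVWZVVVVVVmd4iZqqu7u7u8zGZVVVVVVmZmZlVVVVZmd3iZmqqqqqu7zGZVVVVVVmZmZmVVVmZmZ3iJmZmZmaqru2ZVVVVVVmZ3dmZmZmZmZ3iImZmYmZqqu1VVVUREVWd3dmZmZmZVZ3iIiIiIiZmqq1VVVERERWZ3d2ZmZmZVZ3iIiIiIiImaqlVVRERERVZnd2ZmZmVVZ3iIiIiIiIiZqkREREM0RFZnd2ZmZVVVZ3iIiIiIiIiZmUREMzMzRFZmd2ZVVVVVZ3iIh3eIiIiZmUQzMzMzRVZ3ZmZVVVVVZ3iId3d4iIiZmUQzMzMzRVZ3ZmZVVVVVZniId3d4iIiZmUQzMzMzRFZmZmZVVVVVVneId3d3iIiZmUMzMzMzREVmZlVVVVVVVmd3iId3iIiImTMzMzMzREVWZlVVVVVVVWd3iIh3eIiIiTMzMzM0REVVZmVVVVVVVWZ3iIh3d3d4iDMzMzNERFVVZmZVVVVVVVZneId3d3d3iDMzMzNERFVVZmZlVVVVVVVmd3d3d3d3eCIjMzNERWZmZmZmVVVVVVVWZnZmZnd3dyIiMzNERWZmZmZmZlVVVVVVVmZmZmd3dyIjMzNERWd2ZVZmZmVVVVVVVVVVVmd3dyIjMzNEVWd2ZVVmZmVVVVVVVVVVVWZ3dyIjMzNEVWd2ZVVVVVVVVVVVRFVVVWZndw=="/>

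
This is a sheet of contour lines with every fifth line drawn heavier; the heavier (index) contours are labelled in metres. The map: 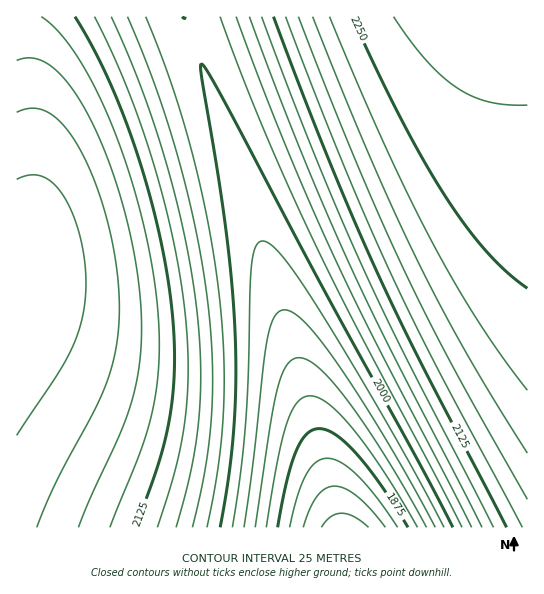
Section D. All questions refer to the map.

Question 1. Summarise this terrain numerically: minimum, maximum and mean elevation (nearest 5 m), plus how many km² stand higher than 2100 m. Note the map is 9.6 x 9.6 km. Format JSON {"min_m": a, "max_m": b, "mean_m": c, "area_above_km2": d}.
{"min_m": 1785, "max_m": 2285, "mean_m": 2115, "area_above_km2": 54.8}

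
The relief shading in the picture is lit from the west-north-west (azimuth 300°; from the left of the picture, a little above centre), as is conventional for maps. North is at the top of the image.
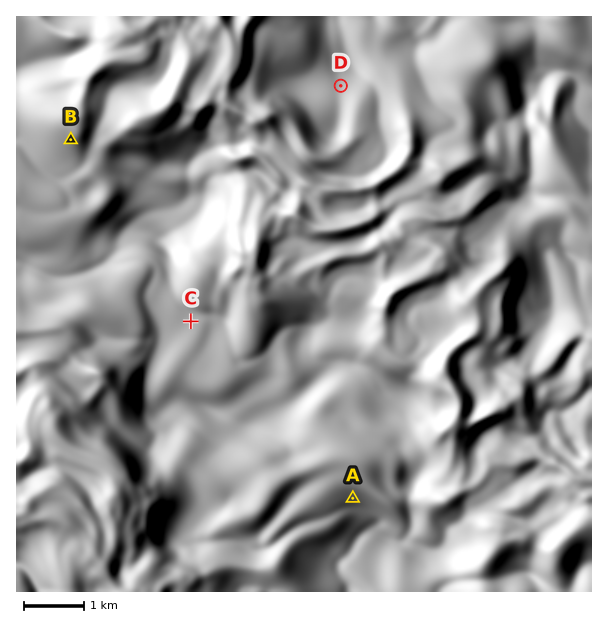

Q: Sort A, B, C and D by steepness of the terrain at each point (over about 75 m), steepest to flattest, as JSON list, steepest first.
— ["B", "A", "D", "C"]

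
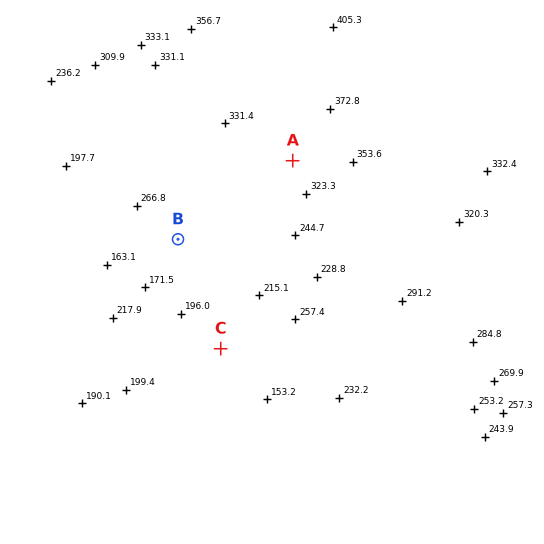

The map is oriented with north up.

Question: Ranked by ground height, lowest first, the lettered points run C B A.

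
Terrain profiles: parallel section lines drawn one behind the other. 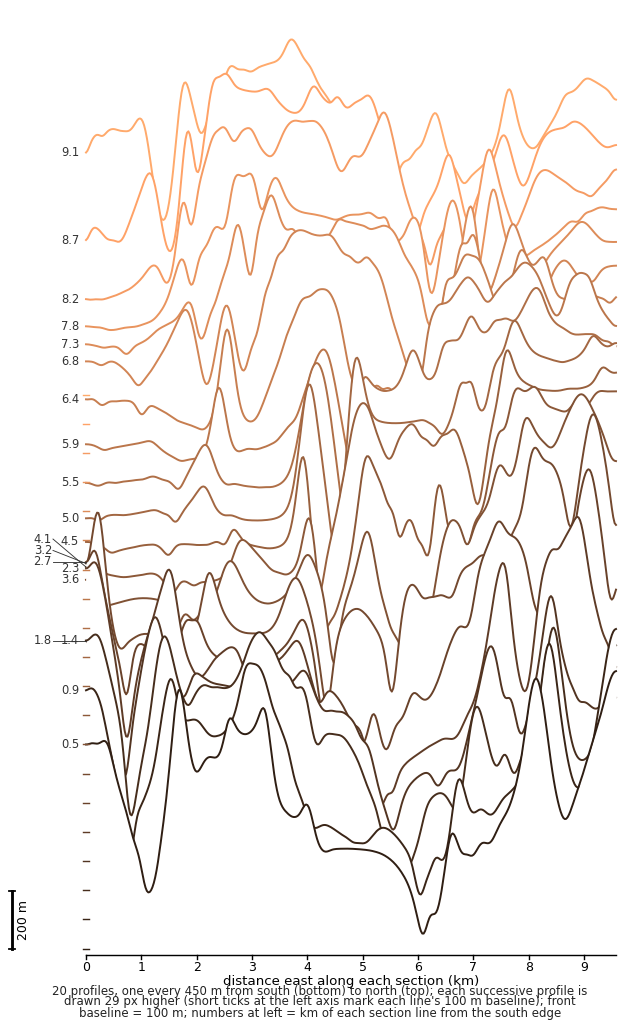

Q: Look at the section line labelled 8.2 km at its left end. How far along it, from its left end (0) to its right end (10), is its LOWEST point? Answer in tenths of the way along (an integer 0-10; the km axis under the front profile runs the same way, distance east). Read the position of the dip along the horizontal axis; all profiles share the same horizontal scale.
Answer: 0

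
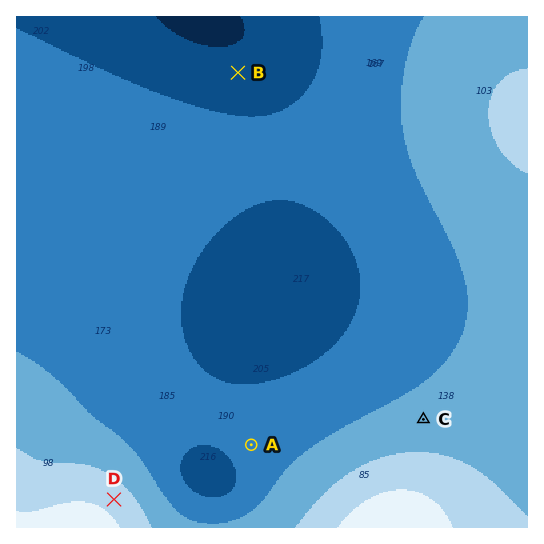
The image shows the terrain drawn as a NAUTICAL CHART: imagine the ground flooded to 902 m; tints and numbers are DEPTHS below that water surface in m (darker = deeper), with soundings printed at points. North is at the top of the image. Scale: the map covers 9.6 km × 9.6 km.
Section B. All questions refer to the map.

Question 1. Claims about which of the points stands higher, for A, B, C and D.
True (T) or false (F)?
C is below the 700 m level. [F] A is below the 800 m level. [T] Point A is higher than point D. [F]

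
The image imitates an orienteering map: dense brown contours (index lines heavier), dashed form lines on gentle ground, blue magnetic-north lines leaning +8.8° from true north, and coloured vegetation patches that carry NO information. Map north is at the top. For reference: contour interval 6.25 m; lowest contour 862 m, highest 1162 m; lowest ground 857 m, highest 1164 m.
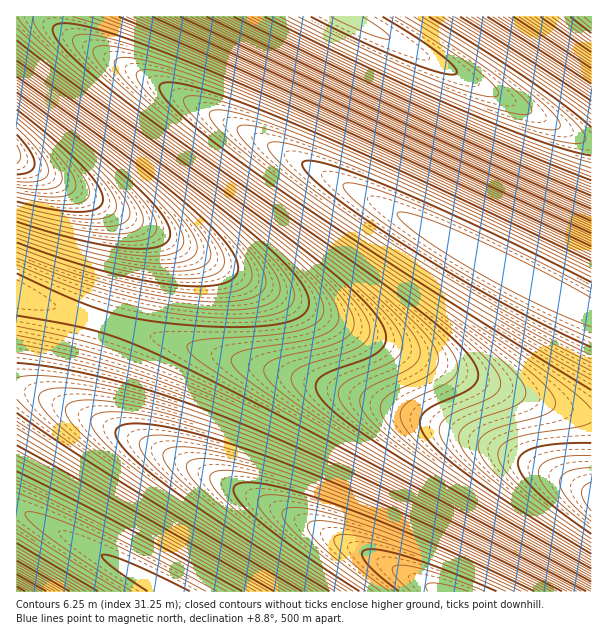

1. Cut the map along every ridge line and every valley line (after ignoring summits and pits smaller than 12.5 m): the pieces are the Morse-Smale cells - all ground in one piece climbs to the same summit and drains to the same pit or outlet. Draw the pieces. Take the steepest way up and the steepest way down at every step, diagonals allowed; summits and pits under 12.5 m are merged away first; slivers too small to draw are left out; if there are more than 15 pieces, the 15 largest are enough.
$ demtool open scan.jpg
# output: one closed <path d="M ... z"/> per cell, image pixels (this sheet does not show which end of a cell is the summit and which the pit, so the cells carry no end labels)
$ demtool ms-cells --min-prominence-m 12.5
<path d="M53 16l-37 1 1 278 87 27 16-52 4-31-6-21-11-12 195 101 90 41 90 34 85 28 17 5 8-1-1-102-145-72-351-190-32-18-8-8z"/><path d="M348 16l-294 0 0 5 14 15 175 96 243 128 105 52 1-171-7-1-24-12z"/><path d="M107 322l-4 4-6 19-11 45 2 20 13 12 229 113 108 57 154-1 0-97-2-2-86-41-106-42-104-33-151-42z"/><path d="M24 390l-8 0 0 119 134 73 15 10 273-1-273-139-90-42z"/><path d="M113 210l-3 0 11 14 3 15-4 31-15 52 189 54 104 33 75 29 119 54-1-77-24-5-85-28-122-48-157-76z"/><path d="M591 16l-242 1 212 111 24 12 6 0z"/><path d="M20 295l-4 1 0 93 17 3 62 28-9-15 0-15 6-28 12-39z"/><path d="M18 510l-2 0 1 82 147-1-14-9z"/>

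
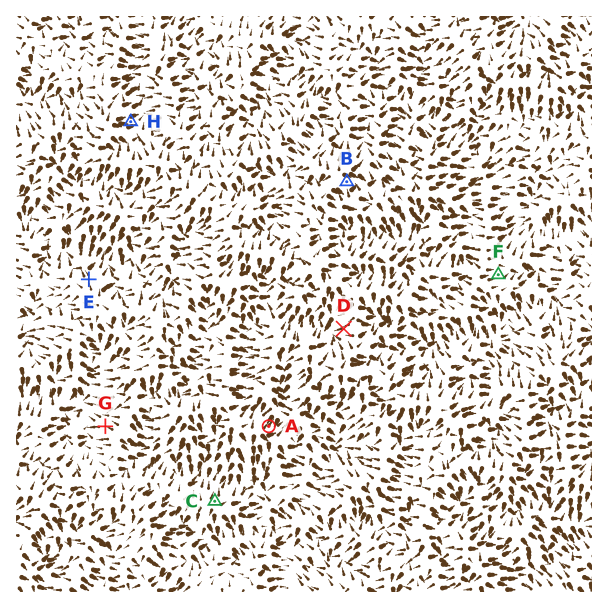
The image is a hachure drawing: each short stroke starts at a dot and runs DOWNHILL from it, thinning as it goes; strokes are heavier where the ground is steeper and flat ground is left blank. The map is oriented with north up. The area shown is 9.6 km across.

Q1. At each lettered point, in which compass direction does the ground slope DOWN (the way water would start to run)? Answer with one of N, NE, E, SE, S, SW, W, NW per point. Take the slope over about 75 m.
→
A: NE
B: SE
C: N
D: W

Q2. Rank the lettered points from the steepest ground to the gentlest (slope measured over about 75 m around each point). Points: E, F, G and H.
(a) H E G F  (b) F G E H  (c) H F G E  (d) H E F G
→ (a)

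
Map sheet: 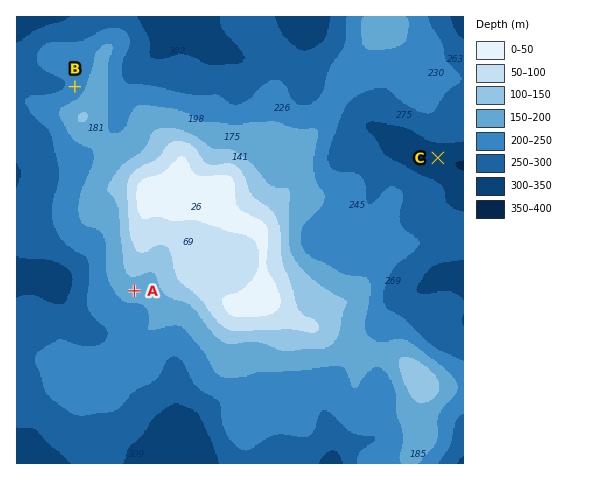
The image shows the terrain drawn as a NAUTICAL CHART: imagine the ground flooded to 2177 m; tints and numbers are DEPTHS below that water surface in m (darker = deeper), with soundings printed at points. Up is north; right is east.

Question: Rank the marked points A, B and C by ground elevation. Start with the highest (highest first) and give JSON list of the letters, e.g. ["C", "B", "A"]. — ["A", "B", "C"]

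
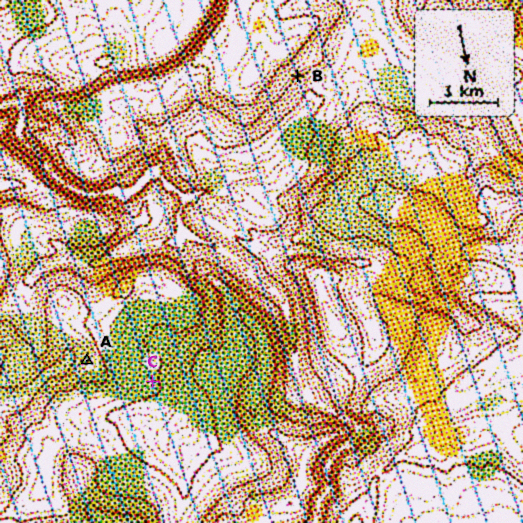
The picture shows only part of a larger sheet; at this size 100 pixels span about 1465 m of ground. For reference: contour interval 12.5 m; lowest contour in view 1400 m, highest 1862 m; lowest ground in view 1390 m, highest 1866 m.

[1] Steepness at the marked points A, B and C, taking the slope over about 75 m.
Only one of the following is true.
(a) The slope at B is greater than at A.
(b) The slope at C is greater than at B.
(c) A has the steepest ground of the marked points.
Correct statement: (a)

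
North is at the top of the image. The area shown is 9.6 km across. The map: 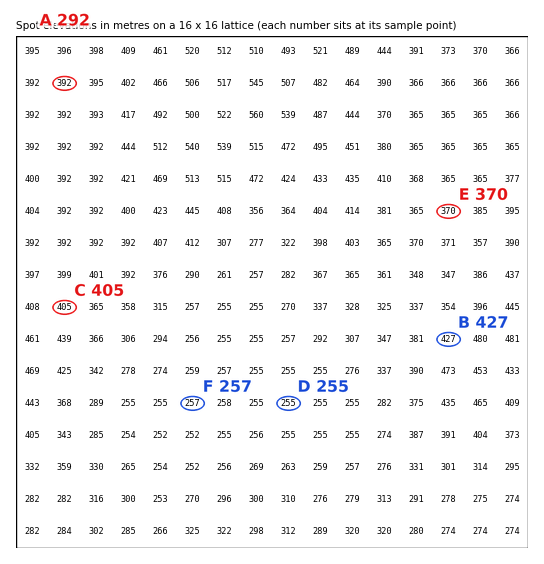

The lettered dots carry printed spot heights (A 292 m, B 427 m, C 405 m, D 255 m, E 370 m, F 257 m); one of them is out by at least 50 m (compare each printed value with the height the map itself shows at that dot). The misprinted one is A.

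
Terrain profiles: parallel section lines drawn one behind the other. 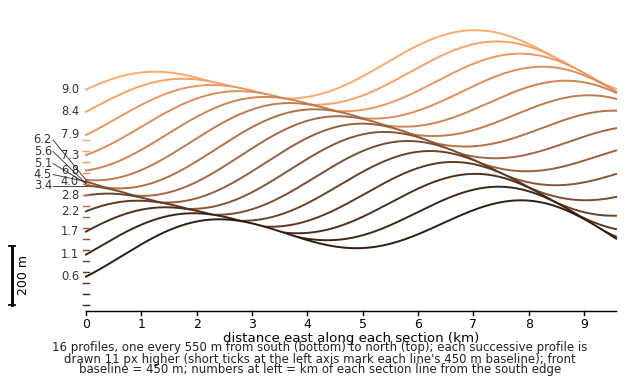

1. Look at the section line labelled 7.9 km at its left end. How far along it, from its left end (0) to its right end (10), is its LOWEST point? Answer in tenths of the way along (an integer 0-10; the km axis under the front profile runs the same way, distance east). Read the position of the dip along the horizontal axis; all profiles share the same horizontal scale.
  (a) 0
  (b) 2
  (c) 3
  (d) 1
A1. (a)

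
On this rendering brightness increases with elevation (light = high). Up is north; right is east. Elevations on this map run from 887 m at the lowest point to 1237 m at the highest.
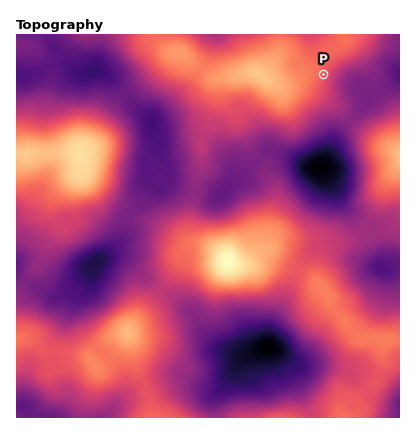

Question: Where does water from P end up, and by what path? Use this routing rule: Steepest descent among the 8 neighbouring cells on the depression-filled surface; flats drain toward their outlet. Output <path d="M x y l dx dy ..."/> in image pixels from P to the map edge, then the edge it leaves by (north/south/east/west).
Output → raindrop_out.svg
<path d="M324 74l2 2 10 0 6 2 8 4 6 6 8 0 8 6 12-6 10-10 6-2"/>
exit: east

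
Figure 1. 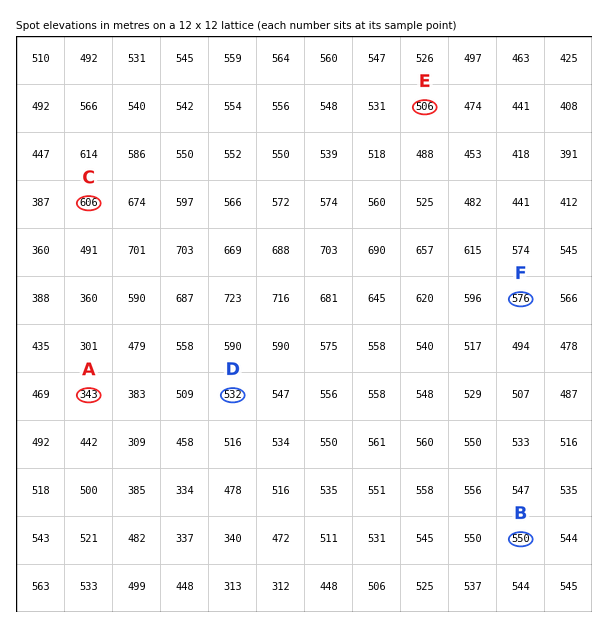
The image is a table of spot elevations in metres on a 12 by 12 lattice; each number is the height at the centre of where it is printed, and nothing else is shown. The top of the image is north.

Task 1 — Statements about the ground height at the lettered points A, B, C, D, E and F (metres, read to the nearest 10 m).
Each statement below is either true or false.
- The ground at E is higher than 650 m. false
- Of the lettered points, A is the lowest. true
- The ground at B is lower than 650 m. true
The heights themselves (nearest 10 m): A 340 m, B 550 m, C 610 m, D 530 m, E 510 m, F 580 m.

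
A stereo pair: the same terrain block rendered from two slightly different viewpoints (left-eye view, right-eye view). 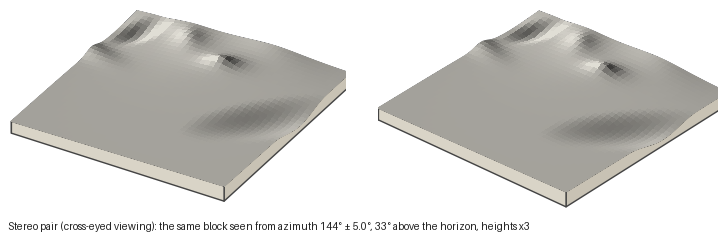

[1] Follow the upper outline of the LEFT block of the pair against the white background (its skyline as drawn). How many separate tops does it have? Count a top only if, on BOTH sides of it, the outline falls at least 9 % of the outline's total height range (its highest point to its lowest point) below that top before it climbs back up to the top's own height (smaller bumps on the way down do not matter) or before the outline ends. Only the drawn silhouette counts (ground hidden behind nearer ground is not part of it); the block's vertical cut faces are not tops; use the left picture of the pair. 1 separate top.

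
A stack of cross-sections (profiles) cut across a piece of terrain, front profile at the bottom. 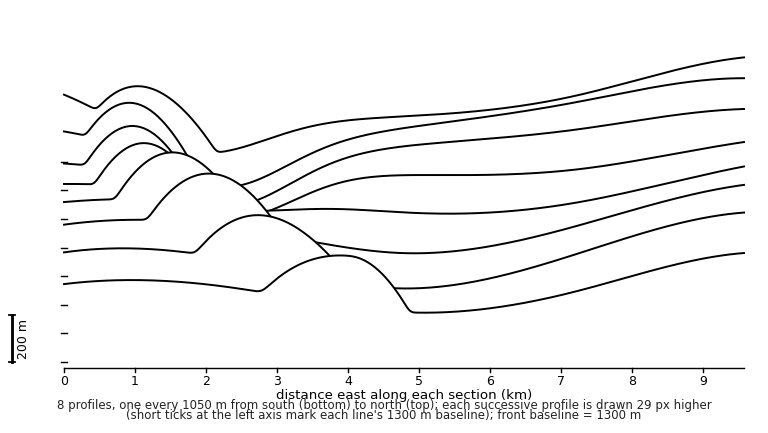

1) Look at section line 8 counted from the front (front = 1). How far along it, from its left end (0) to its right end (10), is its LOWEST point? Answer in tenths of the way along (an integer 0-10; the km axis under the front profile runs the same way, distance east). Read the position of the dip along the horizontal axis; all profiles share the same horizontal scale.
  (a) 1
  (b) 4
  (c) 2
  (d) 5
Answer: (c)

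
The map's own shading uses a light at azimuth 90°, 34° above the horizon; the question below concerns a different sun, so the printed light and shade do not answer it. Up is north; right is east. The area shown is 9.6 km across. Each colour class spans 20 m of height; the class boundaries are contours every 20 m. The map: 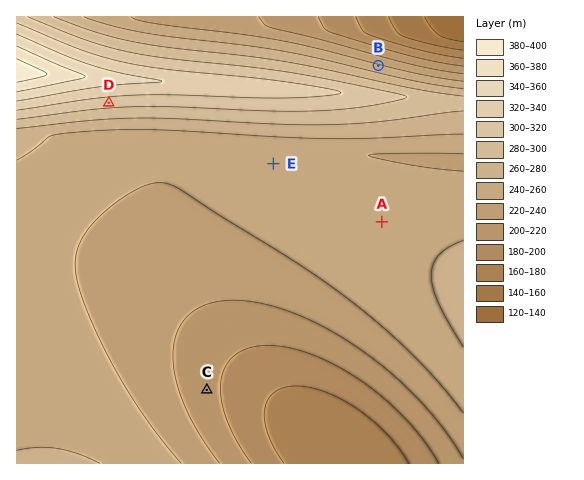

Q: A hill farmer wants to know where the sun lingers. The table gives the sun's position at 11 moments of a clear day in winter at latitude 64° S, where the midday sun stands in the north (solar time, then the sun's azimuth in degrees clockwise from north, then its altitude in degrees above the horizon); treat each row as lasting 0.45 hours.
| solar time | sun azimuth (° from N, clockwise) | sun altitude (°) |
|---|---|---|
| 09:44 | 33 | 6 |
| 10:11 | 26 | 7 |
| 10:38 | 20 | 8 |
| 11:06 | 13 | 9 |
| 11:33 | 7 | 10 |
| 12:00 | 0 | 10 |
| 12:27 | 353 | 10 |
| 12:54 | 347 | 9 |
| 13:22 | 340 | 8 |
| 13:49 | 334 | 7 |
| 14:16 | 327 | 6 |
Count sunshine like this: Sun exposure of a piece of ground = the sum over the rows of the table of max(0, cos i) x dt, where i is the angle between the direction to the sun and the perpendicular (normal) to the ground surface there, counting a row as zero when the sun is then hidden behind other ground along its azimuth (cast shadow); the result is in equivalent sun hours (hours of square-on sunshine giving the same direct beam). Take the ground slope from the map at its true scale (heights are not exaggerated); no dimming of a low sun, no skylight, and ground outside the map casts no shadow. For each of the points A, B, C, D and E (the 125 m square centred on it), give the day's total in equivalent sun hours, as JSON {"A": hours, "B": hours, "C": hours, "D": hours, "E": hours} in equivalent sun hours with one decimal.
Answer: {"A": 0.7, "B": 1.2, "C": 0.7, "D": 0.3, "E": 0.7}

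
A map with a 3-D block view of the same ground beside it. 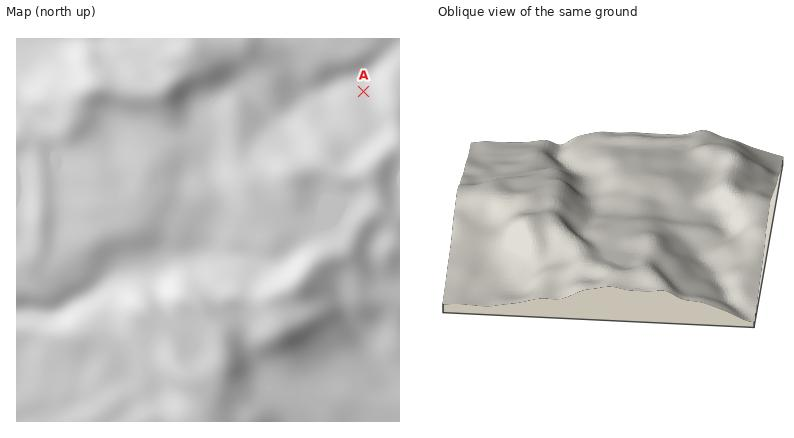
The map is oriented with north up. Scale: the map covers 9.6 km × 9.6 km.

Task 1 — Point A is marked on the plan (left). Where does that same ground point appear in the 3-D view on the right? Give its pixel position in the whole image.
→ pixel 714 296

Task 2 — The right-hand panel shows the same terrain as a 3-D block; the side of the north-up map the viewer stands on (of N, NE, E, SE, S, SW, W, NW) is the E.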